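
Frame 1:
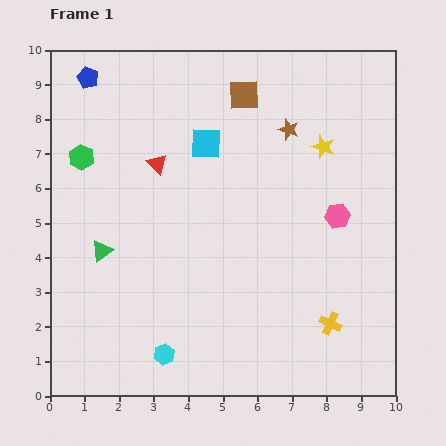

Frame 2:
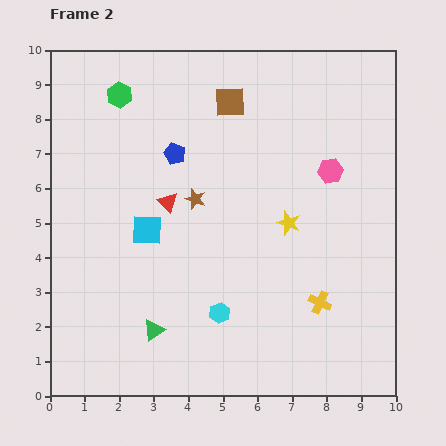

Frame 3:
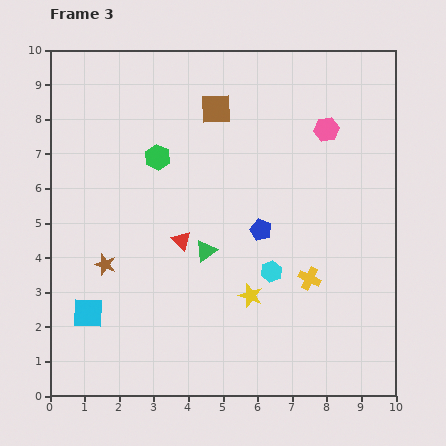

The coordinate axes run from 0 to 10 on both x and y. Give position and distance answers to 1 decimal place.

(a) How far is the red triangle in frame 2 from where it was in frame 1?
1.1

The red triangle moved from (3.1, 6.7) to (3.4, 5.6), a distance of √(0.3² + 1.1²) ≈ 1.1.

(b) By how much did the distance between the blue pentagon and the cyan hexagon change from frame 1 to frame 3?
-7.1

Distance in frame 1: 8.3. Distance in frame 3: 1.2.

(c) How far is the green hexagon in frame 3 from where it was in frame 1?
2.2

The green hexagon moved from (0.9, 6.9) to (3.1, 6.9), a distance of √(2.2² + 0.0²) ≈ 2.2.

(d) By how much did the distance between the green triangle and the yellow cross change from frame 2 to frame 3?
-1.8

Distance in frame 2: 4.9. Distance in frame 3: 3.1.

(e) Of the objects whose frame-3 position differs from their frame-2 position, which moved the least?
the brown square

(moved 0.4)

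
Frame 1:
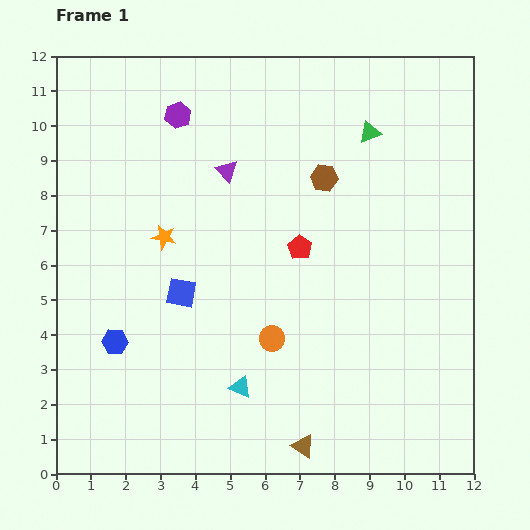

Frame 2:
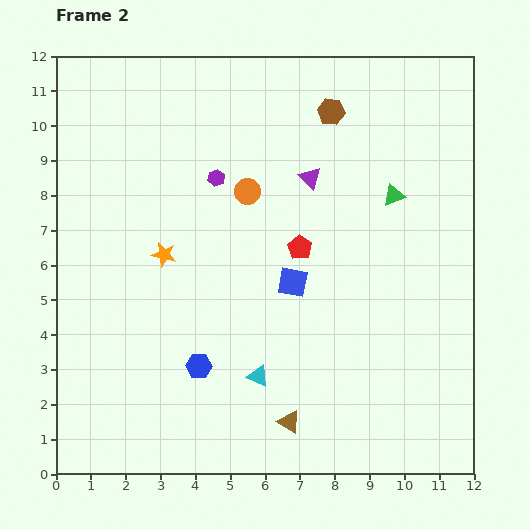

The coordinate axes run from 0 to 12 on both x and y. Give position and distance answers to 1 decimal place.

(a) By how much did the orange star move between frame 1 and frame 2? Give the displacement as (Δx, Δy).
(0.0, -0.5)

The orange star was at (3.1, 6.8) in frame 1 and (3.1, 6.3) in frame 2.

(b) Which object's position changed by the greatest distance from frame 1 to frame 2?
the orange circle

(moved 4.3; next 3.2)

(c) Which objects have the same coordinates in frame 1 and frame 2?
the red pentagon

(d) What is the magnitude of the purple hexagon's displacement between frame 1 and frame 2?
2.1

The purple hexagon moved from (3.5, 10.3) to (4.6, 8.5), a distance of √(1.1² + 1.8²) ≈ 2.1.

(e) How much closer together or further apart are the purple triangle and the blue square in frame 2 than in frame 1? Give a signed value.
-0.7

Distance in frame 1: 3.7. Distance in frame 2: 3.0.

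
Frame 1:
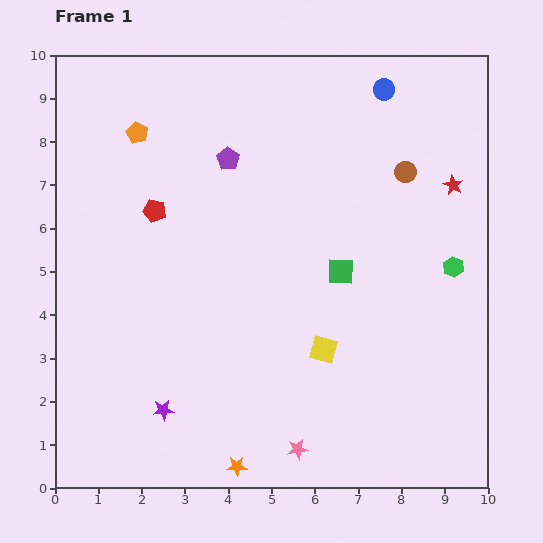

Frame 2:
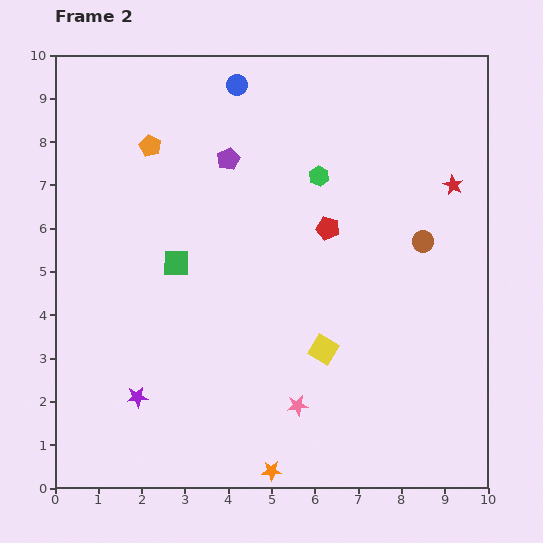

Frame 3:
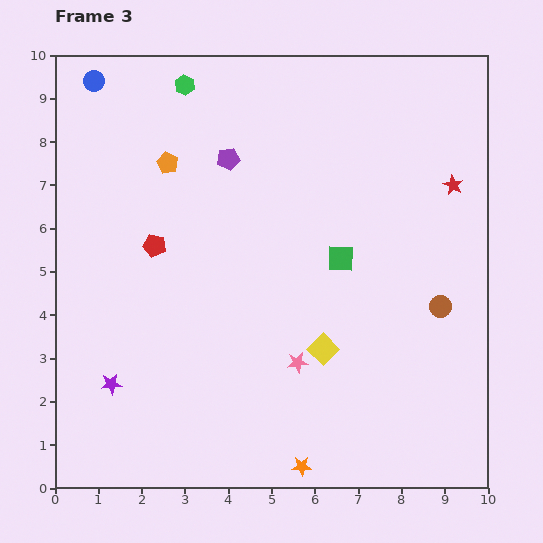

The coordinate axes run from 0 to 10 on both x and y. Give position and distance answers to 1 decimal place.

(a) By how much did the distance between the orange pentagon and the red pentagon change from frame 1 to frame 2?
+2.7

Distance in frame 1: 1.8. Distance in frame 2: 4.5.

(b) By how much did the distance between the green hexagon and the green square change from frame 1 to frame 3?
+2.8

Distance in frame 1: 2.6. Distance in frame 3: 5.4.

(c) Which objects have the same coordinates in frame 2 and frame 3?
the purple pentagon, the yellow square, the red star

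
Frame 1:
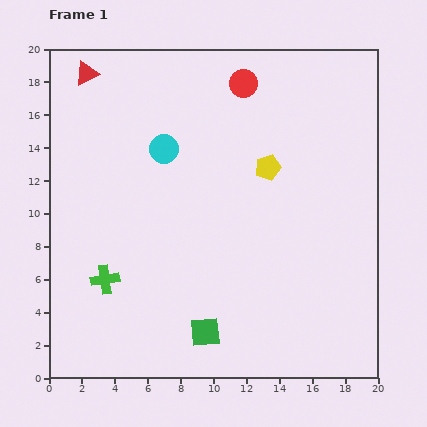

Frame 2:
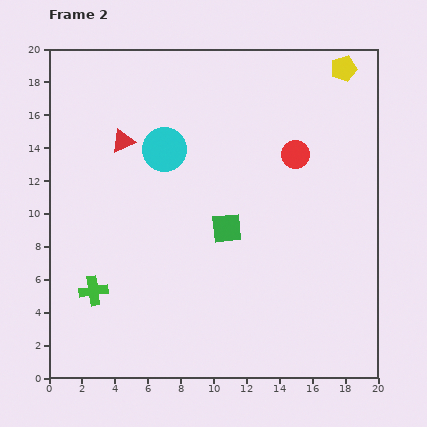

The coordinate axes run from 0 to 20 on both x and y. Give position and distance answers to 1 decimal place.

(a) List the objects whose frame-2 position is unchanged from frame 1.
the cyan circle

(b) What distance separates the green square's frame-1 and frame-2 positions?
6.4

The green square moved from (9.5, 2.8) to (10.8, 9.1), a distance of √(1.3² + 6.3²) ≈ 6.4.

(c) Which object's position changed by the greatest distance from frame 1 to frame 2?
the yellow pentagon

(moved 7.6; next 6.4)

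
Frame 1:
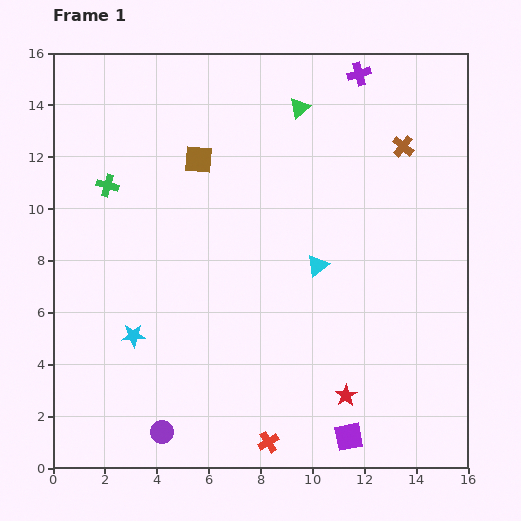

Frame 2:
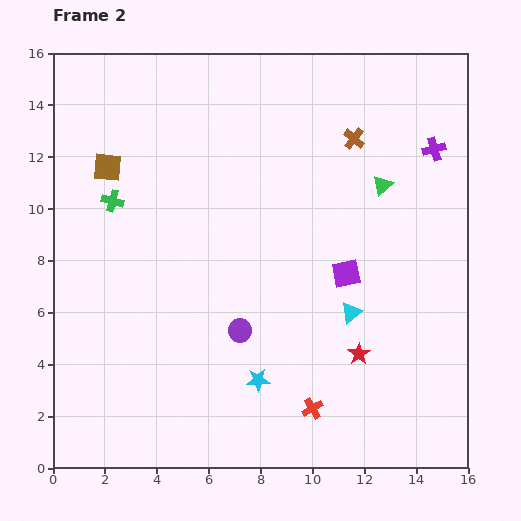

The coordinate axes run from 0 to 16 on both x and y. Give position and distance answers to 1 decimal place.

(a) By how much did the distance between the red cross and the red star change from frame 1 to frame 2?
-0.7

Distance in frame 1: 3.5. Distance in frame 2: 2.8.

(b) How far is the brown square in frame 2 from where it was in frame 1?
3.5

The brown square moved from (5.6, 11.9) to (2.1, 11.6), a distance of √(3.5² + 0.3²) ≈ 3.5.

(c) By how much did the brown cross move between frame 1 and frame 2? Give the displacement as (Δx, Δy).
(-1.9, 0.3)

The brown cross was at (13.5, 12.4) in frame 1 and (11.6, 12.7) in frame 2.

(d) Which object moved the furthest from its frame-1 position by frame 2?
the purple square

(moved 6.3; next 5.1)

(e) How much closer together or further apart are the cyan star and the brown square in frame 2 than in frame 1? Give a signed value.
+2.8

Distance in frame 1: 7.2. Distance in frame 2: 10.0.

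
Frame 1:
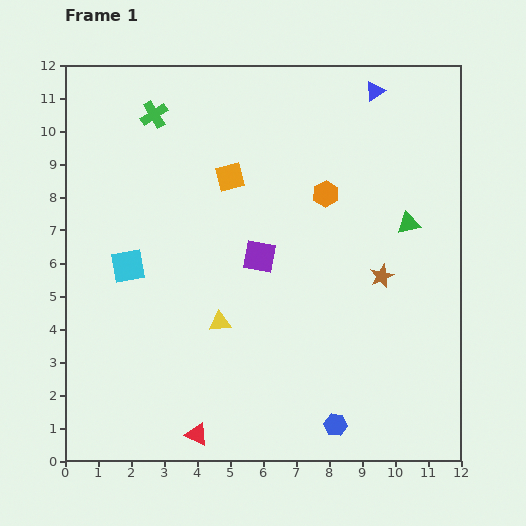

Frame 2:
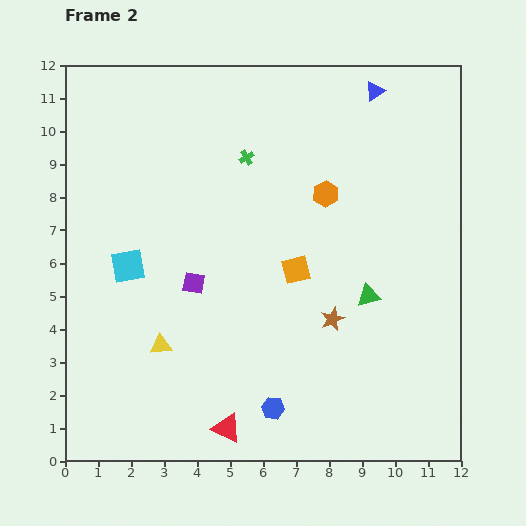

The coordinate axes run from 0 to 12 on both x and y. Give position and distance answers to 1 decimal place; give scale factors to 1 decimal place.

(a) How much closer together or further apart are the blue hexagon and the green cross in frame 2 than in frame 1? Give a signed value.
-3.3

Distance in frame 1: 10.9. Distance in frame 2: 7.6.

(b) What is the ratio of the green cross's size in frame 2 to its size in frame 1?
0.6×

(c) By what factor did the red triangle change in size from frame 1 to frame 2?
1.3×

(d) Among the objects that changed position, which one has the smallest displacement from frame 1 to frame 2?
the red triangle

(moved 0.9)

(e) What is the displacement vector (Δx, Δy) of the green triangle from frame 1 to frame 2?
(-1.2, -2.2)

The green triangle was at (10.4, 7.2) in frame 1 and (9.2, 5.0) in frame 2.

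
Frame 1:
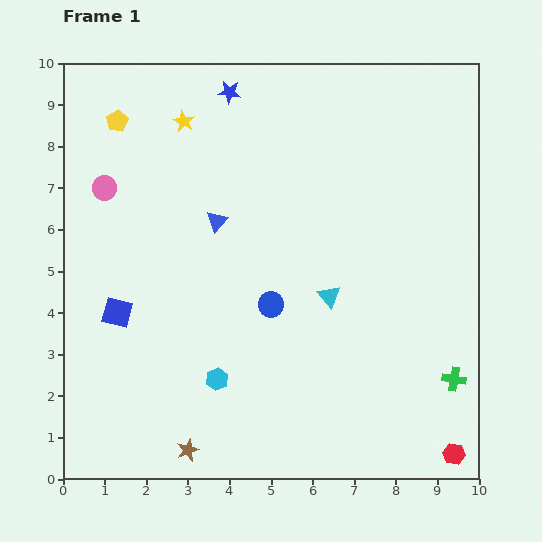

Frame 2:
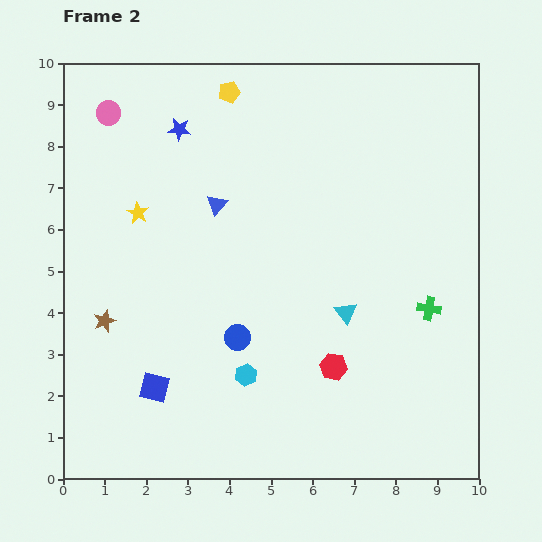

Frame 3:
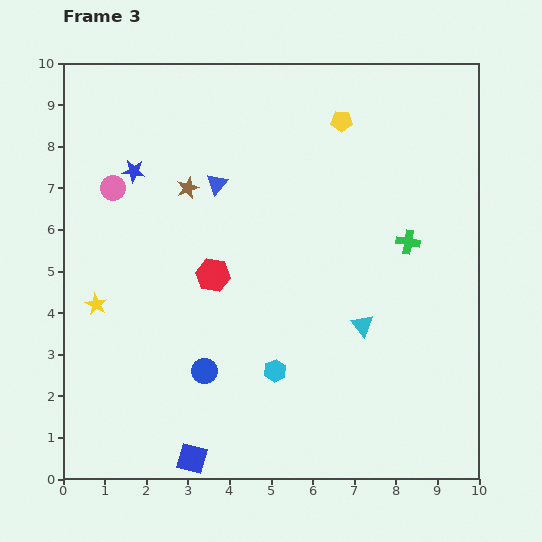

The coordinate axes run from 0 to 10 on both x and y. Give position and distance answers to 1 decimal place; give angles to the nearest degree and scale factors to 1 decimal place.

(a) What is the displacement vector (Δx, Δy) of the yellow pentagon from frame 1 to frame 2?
(2.7, 0.7)

The yellow pentagon was at (1.3, 8.6) in frame 1 and (4.0, 9.3) in frame 2.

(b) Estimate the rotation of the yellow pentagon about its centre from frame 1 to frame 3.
30° clockwise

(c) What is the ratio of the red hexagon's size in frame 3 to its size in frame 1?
1.5×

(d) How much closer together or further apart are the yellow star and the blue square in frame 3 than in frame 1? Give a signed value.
-0.5

Distance in frame 1: 4.9. Distance in frame 3: 4.4.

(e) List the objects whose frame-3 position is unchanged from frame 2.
none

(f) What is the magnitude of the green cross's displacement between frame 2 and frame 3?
1.7

The green cross moved from (8.8, 4.1) to (8.3, 5.7), a distance of √(0.5² + 1.6²) ≈ 1.7.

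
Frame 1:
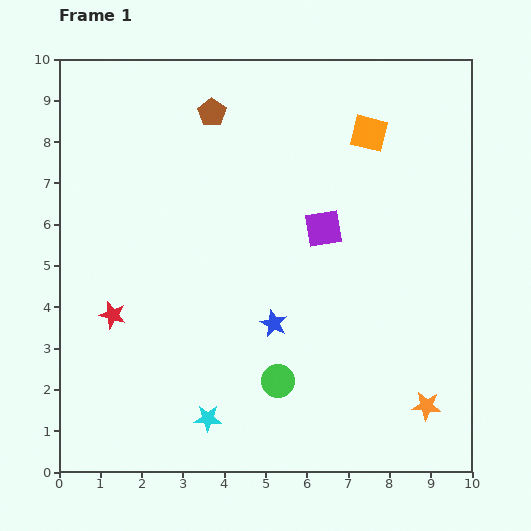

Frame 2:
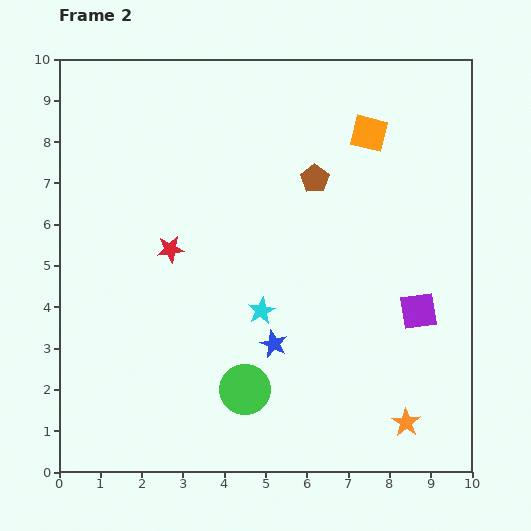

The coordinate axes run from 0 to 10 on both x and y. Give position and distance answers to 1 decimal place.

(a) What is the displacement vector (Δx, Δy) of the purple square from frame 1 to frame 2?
(2.3, -2.0)

The purple square was at (6.4, 5.9) in frame 1 and (8.7, 3.9) in frame 2.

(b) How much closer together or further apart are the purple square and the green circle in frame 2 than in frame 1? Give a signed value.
+0.7

Distance in frame 1: 3.9. Distance in frame 2: 4.6.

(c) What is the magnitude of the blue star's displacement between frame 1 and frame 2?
0.5

The blue star moved from (5.2, 3.6) to (5.2, 3.1), a distance of √(0.0² + 0.5²) ≈ 0.5.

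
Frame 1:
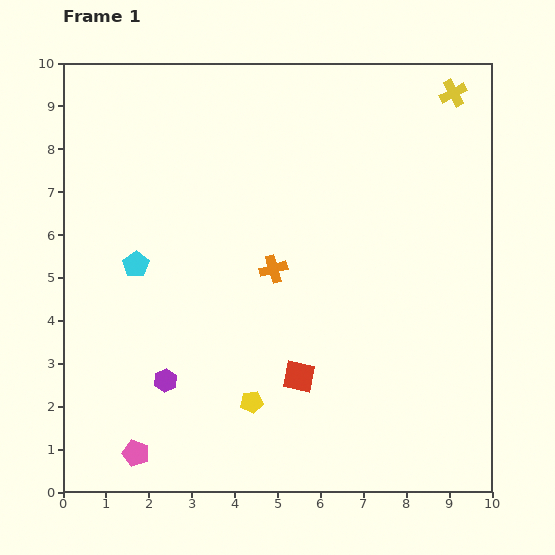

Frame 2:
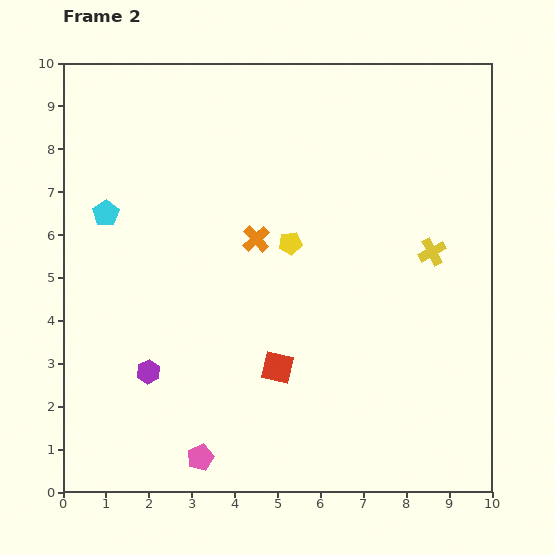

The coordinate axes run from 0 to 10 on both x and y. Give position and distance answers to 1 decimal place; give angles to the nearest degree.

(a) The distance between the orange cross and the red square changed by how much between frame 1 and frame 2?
+0.4

Distance in frame 1: 2.6. Distance in frame 2: 3.0.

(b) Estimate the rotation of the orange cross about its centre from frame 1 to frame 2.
25° counter-clockwise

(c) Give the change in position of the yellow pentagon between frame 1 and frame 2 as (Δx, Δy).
(0.9, 3.7)

The yellow pentagon was at (4.4, 2.1) in frame 1 and (5.3, 5.8) in frame 2.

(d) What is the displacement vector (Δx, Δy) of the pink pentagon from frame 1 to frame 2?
(1.5, -0.1)

The pink pentagon was at (1.7, 0.9) in frame 1 and (3.2, 0.8) in frame 2.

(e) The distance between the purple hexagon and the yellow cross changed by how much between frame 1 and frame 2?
-2.3

Distance in frame 1: 9.5. Distance in frame 2: 7.2.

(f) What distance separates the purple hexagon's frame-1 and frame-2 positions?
0.4

The purple hexagon moved from (2.4, 2.6) to (2.0, 2.8), a distance of √(0.4² + 0.2²) ≈ 0.4.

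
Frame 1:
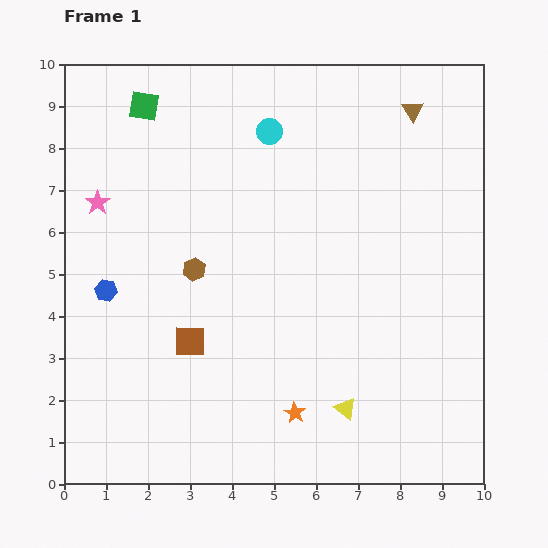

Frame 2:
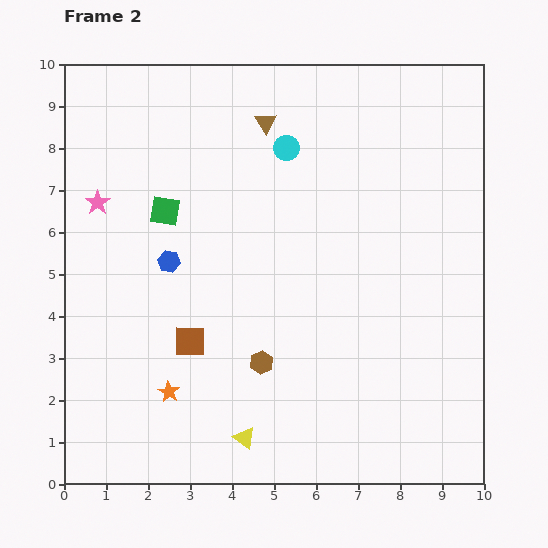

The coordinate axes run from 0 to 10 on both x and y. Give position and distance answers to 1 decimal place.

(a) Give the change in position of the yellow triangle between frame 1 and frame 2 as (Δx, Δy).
(-2.4, -0.7)

The yellow triangle was at (6.7, 1.8) in frame 1 and (4.3, 1.1) in frame 2.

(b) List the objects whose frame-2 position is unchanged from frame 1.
the brown square, the pink star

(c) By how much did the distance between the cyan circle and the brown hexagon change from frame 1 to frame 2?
+1.3

Distance in frame 1: 3.8. Distance in frame 2: 5.1.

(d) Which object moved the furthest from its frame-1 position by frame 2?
the brown triangle

(moved 3.5; next 3.0)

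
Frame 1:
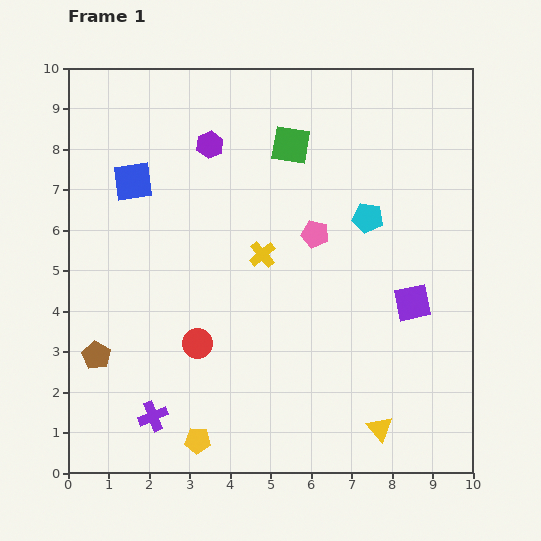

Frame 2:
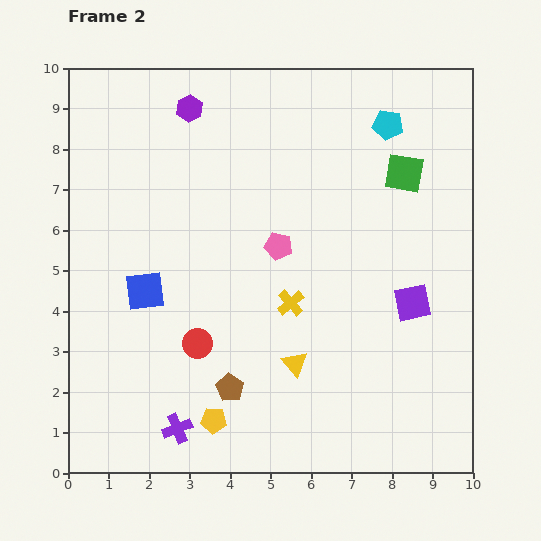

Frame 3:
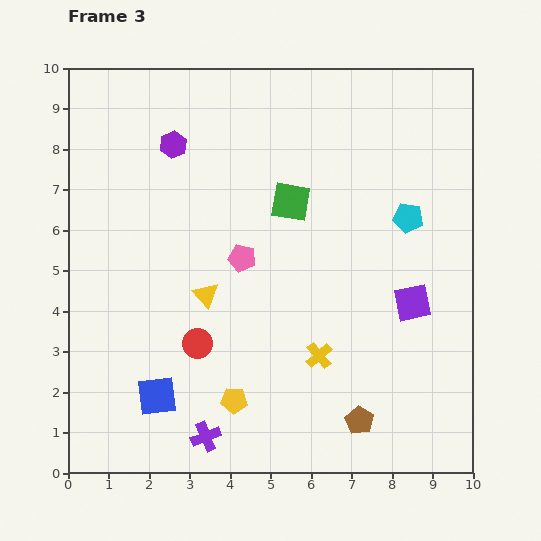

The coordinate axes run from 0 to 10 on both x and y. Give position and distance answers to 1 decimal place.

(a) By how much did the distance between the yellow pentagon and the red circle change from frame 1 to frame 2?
-0.5

Distance in frame 1: 2.4. Distance in frame 2: 1.9.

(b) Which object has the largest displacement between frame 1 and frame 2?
the brown pentagon

(moved 3.4; next 2.9)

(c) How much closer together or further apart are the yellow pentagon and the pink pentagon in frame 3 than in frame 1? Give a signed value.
-2.4

Distance in frame 1: 5.9. Distance in frame 3: 3.5.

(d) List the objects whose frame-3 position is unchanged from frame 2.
the purple square, the red circle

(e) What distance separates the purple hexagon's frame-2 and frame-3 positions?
1.0

The purple hexagon moved from (3.0, 9.0) to (2.6, 8.1), a distance of √(0.4² + 0.9²) ≈ 1.0.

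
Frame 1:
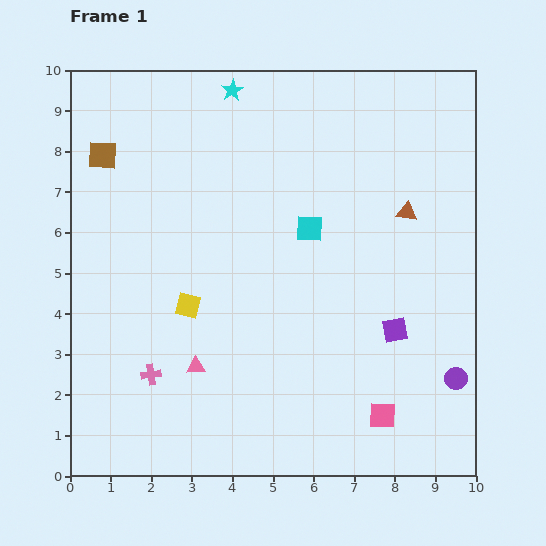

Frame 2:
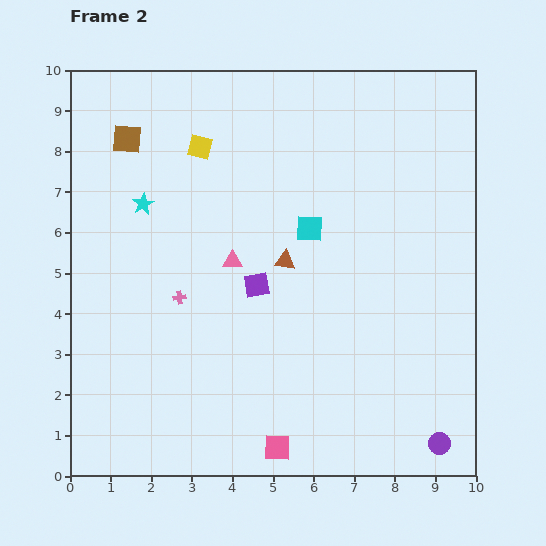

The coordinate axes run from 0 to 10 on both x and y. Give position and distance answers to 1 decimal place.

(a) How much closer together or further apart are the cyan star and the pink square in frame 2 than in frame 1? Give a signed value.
-2.0

Distance in frame 1: 8.8. Distance in frame 2: 6.8.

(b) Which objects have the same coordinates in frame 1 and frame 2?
the cyan square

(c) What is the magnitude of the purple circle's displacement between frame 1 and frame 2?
1.6

The purple circle moved from (9.5, 2.4) to (9.1, 0.8), a distance of √(0.4² + 1.6²) ≈ 1.6.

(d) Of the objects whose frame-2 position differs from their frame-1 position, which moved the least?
the brown square

(moved 0.7)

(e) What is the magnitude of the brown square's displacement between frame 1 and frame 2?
0.7

The brown square moved from (0.8, 7.9) to (1.4, 8.3), a distance of √(0.6² + 0.4²) ≈ 0.7.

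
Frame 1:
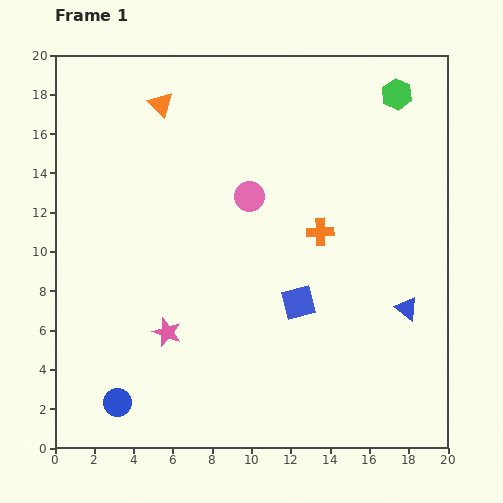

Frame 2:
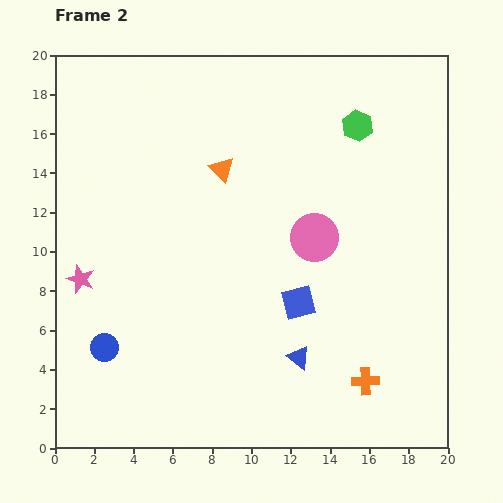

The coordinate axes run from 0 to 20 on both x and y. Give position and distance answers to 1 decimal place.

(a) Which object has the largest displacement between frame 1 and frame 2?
the orange cross

(moved 7.9; next 6.0)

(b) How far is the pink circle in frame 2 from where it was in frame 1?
3.9

The pink circle moved from (9.9, 12.8) to (13.2, 10.7), a distance of √(3.3² + 2.1²) ≈ 3.9.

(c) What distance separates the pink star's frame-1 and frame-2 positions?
5.2

The pink star moved from (5.7, 5.9) to (1.3, 8.6), a distance of √(4.4² + 2.7²) ≈ 5.2.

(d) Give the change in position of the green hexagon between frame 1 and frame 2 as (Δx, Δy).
(-2.0, -1.6)

The green hexagon was at (17.4, 18.0) in frame 1 and (15.4, 16.4) in frame 2.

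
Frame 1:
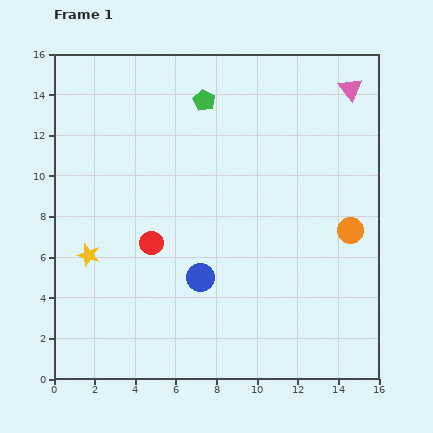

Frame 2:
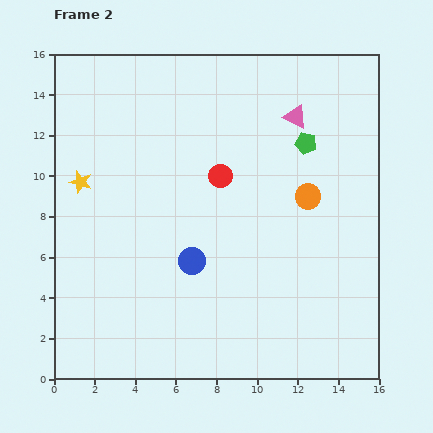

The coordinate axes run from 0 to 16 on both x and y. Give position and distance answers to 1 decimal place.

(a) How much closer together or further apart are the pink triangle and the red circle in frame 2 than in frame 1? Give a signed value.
-7.7

Distance in frame 1: 12.4. Distance in frame 2: 4.7.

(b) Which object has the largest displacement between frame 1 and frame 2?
the green pentagon

(moved 5.4; next 4.7)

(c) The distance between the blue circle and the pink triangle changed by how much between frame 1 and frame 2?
-3.2

Distance in frame 1: 11.9. Distance in frame 2: 8.7.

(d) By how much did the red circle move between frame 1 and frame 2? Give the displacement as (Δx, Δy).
(3.4, 3.3)

The red circle was at (4.8, 6.7) in frame 1 and (8.2, 10.0) in frame 2.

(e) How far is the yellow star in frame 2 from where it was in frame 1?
3.6

The yellow star moved from (1.7, 6.1) to (1.3, 9.7), a distance of √(0.4² + 3.6²) ≈ 3.6.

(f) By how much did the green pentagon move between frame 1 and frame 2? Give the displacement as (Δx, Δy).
(5.0, -2.1)

The green pentagon was at (7.4, 13.7) in frame 1 and (12.4, 11.6) in frame 2.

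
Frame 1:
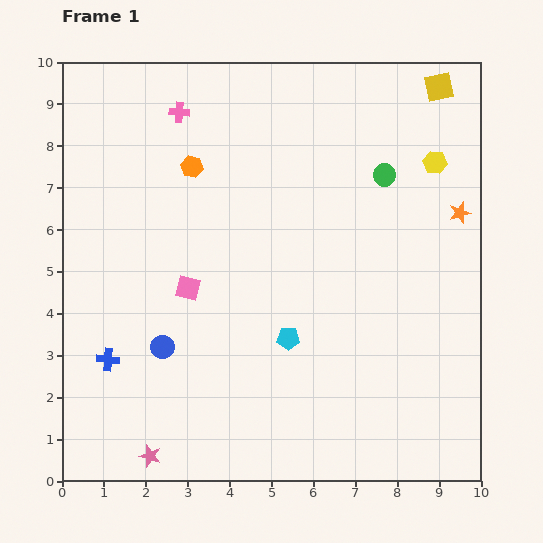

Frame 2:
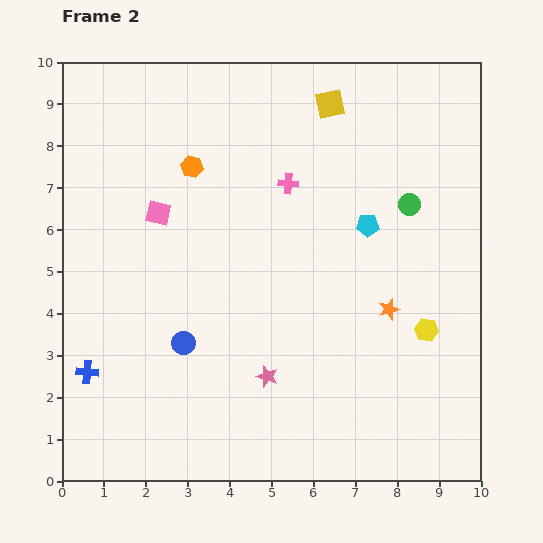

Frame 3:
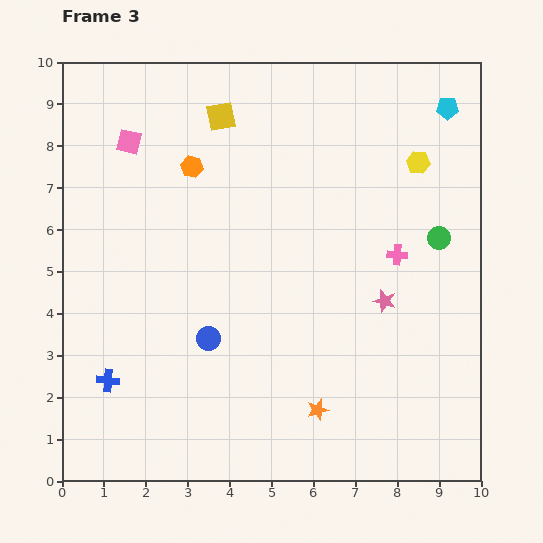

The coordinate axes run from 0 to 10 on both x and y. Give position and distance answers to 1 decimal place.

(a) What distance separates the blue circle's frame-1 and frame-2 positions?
0.5

The blue circle moved from (2.4, 3.2) to (2.9, 3.3), a distance of √(0.5² + 0.1²) ≈ 0.5.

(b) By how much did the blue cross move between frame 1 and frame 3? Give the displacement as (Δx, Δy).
(0.0, -0.5)

The blue cross was at (1.1, 2.9) in frame 1 and (1.1, 2.4) in frame 3.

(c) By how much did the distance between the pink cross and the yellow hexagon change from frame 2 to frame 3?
-2.5

Distance in frame 2: 4.8. Distance in frame 3: 2.3.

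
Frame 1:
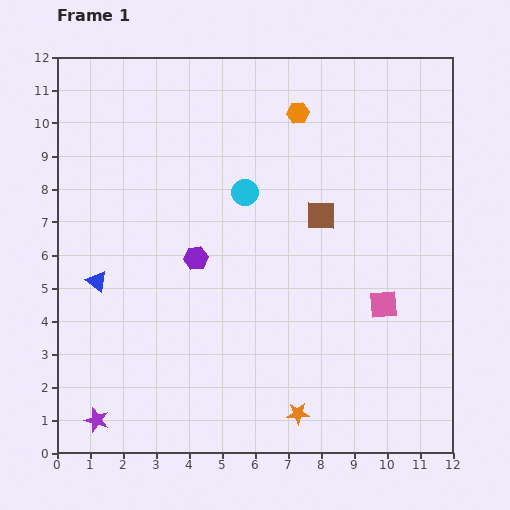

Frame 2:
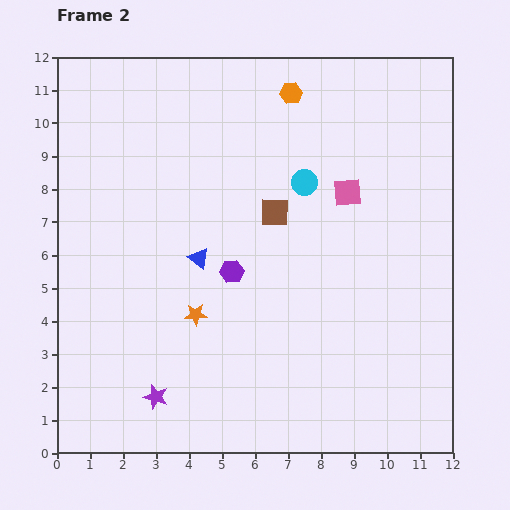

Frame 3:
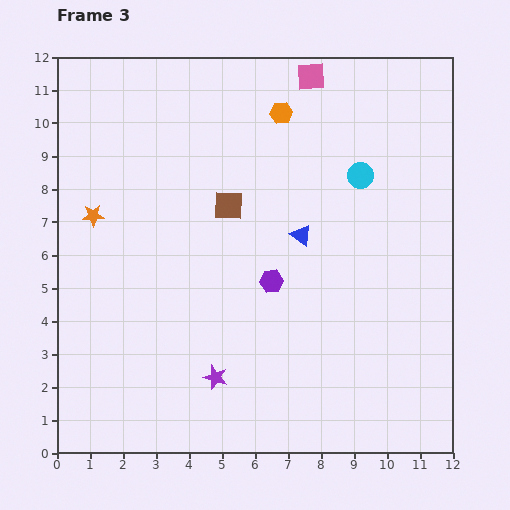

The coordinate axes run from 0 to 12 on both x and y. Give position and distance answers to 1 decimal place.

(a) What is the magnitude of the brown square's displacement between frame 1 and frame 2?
1.4

The brown square moved from (8.0, 7.2) to (6.6, 7.3), a distance of √(1.4² + 0.1²) ≈ 1.4.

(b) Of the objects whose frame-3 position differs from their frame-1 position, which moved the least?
the orange hexagon

(moved 0.5)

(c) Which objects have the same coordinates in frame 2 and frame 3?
none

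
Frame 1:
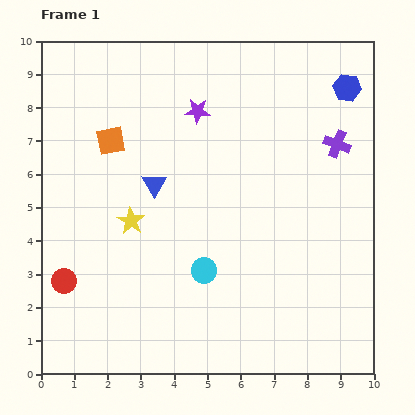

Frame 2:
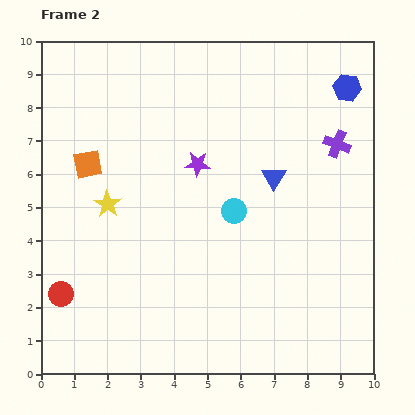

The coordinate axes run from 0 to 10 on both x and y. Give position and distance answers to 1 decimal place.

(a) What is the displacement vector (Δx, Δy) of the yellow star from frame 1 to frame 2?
(-0.7, 0.5)

The yellow star was at (2.7, 4.6) in frame 1 and (2.0, 5.1) in frame 2.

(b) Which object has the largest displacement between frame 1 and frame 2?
the blue triangle

(moved 3.6; next 2.0)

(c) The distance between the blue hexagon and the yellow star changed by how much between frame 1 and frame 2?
+0.4

Distance in frame 1: 7.6. Distance in frame 2: 8.0.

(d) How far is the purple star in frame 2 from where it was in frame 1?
1.6

The purple star moved from (4.7, 7.9) to (4.7, 6.3), a distance of √(0.0² + 1.6²) ≈ 1.6.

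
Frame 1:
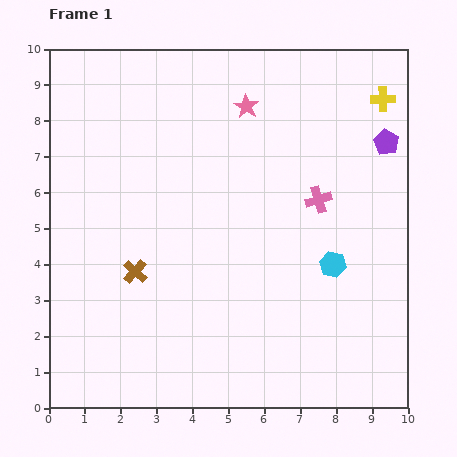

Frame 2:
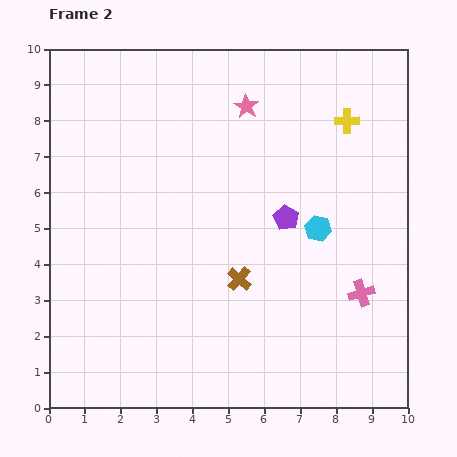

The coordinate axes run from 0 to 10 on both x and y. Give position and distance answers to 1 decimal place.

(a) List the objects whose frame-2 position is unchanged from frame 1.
the pink star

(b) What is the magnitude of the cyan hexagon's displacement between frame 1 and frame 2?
1.1

The cyan hexagon moved from (7.9, 4.0) to (7.5, 5.0), a distance of √(0.4² + 1.0²) ≈ 1.1.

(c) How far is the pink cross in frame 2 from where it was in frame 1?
2.9

The pink cross moved from (7.5, 5.8) to (8.7, 3.2), a distance of √(1.2² + 2.6²) ≈ 2.9.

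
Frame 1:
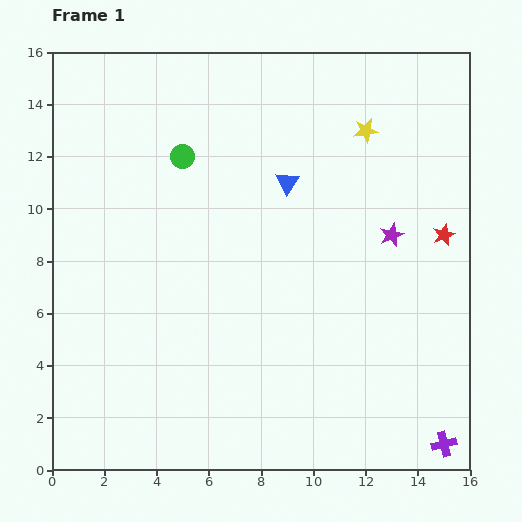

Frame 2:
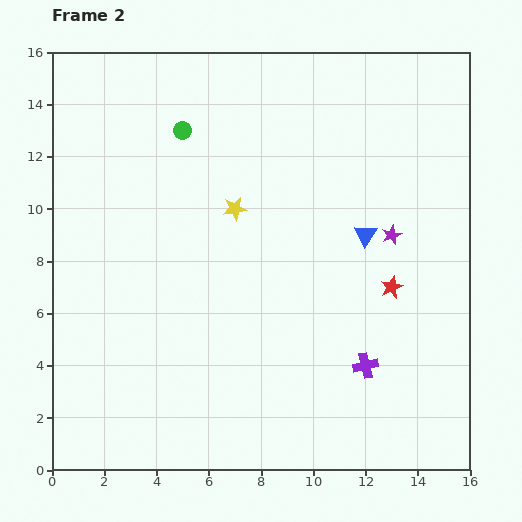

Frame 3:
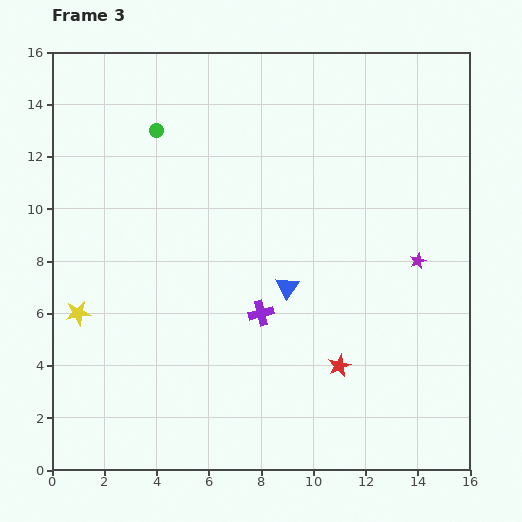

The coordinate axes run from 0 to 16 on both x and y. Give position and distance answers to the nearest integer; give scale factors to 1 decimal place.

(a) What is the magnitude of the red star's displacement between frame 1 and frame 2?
3

The red star moved from (15, 9) to (13, 7), a distance of √(2² + 2²) ≈ 3.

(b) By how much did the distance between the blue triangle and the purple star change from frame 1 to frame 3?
+1

Distance in frame 1: 4. Distance in frame 3: 5.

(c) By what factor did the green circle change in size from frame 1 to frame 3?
0.6×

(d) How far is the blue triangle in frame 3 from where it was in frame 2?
4

The blue triangle moved from (12, 9) to (9, 7), a distance of √(3² + 2²) ≈ 4.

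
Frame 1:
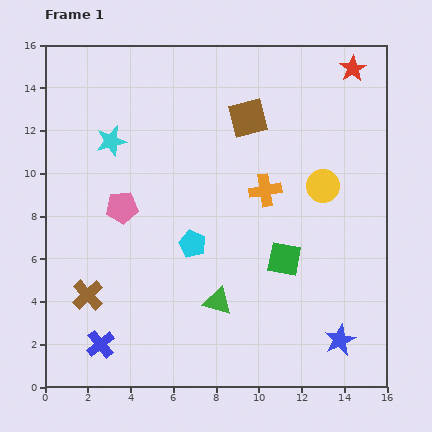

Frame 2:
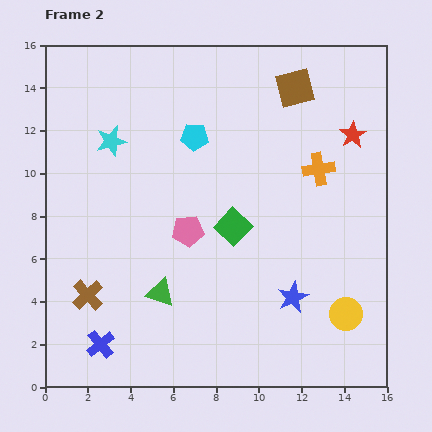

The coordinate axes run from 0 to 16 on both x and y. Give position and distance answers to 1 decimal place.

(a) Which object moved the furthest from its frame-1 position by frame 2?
the yellow circle

(moved 6.1; next 5.0)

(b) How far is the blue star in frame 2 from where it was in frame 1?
3.0

The blue star moved from (13.8, 2.2) to (11.6, 4.2), a distance of √(2.2² + 2.0²) ≈ 3.0.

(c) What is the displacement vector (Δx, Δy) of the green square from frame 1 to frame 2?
(-2.4, 1.5)

The green square was at (11.2, 6.0) in frame 1 and (8.8, 7.5) in frame 2.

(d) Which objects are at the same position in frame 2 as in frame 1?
the blue cross, the cyan star, the brown cross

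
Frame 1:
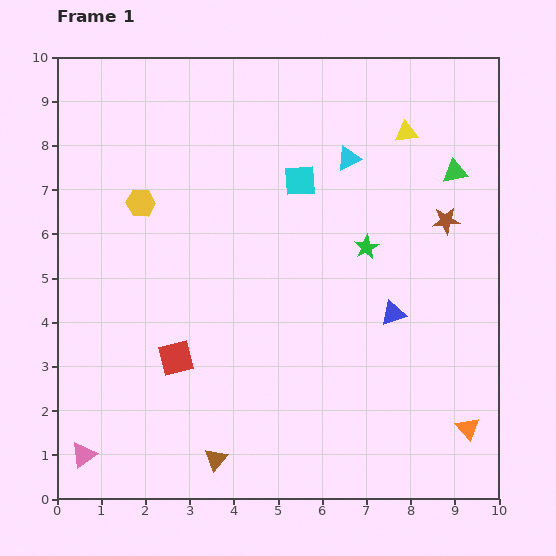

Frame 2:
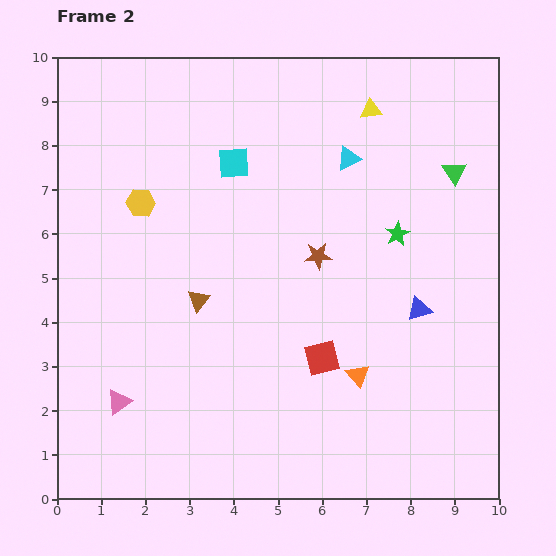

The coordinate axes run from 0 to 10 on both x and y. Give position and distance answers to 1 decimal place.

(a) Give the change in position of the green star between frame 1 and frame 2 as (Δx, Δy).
(0.7, 0.3)

The green star was at (7.0, 5.7) in frame 1 and (7.7, 6.0) in frame 2.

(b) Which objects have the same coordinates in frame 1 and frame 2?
the green triangle, the cyan triangle, the yellow hexagon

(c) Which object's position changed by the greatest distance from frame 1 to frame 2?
the brown triangle

(moved 3.6; next 3.3)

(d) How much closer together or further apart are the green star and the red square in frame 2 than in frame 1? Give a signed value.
-1.7

Distance in frame 1: 5.0. Distance in frame 2: 3.3.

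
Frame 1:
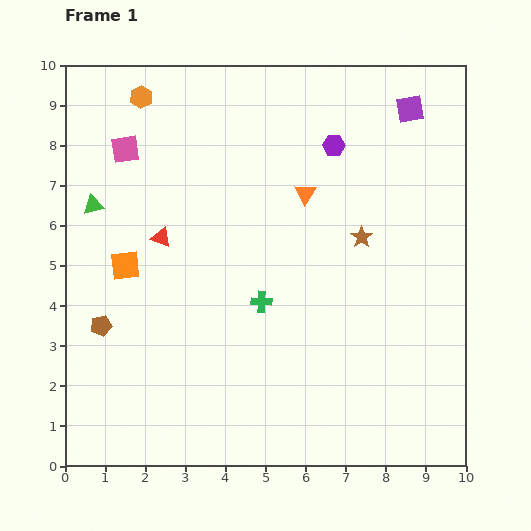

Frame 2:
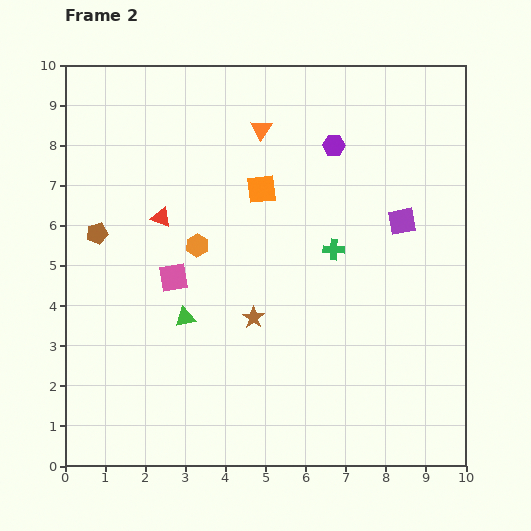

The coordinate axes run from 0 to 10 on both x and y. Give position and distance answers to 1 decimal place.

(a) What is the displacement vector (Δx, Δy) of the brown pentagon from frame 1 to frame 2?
(-0.1, 2.3)

The brown pentagon was at (0.9, 3.5) in frame 1 and (0.8, 5.8) in frame 2.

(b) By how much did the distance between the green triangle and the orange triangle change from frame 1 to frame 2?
-0.2

Distance in frame 1: 5.3. Distance in frame 2: 5.1.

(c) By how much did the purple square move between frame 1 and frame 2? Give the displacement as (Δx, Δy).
(-0.2, -2.8)

The purple square was at (8.6, 8.9) in frame 1 and (8.4, 6.1) in frame 2.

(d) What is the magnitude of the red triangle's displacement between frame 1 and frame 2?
0.5

The red triangle moved from (2.4, 5.7) to (2.4, 6.2), a distance of √(0.0² + 0.5²) ≈ 0.5.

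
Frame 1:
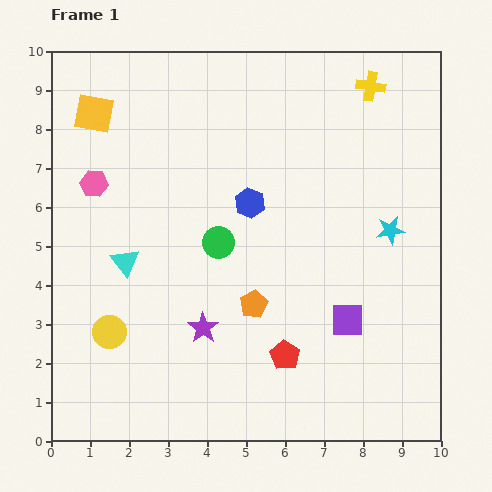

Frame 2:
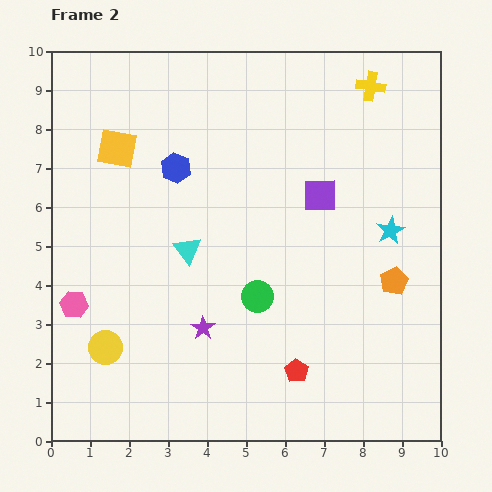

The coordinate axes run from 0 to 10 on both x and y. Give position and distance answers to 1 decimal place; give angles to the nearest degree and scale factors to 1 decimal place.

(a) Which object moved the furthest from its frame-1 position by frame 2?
the orange pentagon

(moved 3.6; next 3.3)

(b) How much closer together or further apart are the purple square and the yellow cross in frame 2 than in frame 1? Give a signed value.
-2.9

Distance in frame 1: 6.0. Distance in frame 2: 3.1.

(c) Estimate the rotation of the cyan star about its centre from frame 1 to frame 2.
20° counter-clockwise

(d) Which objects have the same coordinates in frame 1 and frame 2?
the purple star, the yellow cross, the cyan star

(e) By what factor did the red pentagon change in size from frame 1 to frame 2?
0.8×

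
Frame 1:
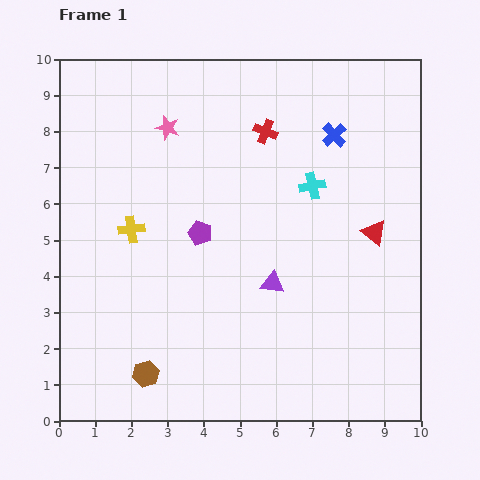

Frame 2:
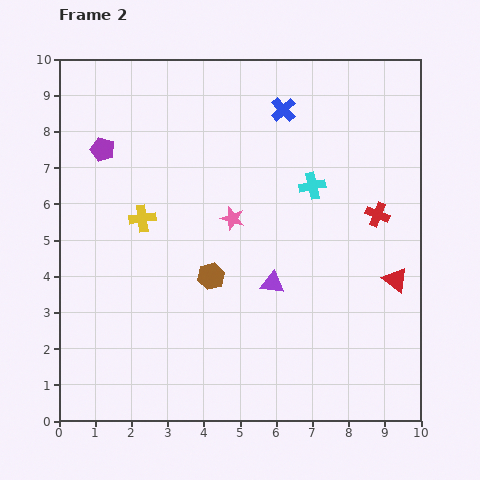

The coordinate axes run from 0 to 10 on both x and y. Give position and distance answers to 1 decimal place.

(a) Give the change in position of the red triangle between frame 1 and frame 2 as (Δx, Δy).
(0.6, -1.3)

The red triangle was at (8.7, 5.2) in frame 1 and (9.3, 3.9) in frame 2.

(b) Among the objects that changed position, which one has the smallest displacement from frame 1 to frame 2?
the yellow cross

(moved 0.4)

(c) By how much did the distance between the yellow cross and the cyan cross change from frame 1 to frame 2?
-0.3

Distance in frame 1: 5.1. Distance in frame 2: 4.8.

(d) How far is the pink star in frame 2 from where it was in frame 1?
3.1

The pink star moved from (3.0, 8.1) to (4.8, 5.6), a distance of √(1.8² + 2.5²) ≈ 3.1.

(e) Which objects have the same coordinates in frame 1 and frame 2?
the cyan cross, the purple triangle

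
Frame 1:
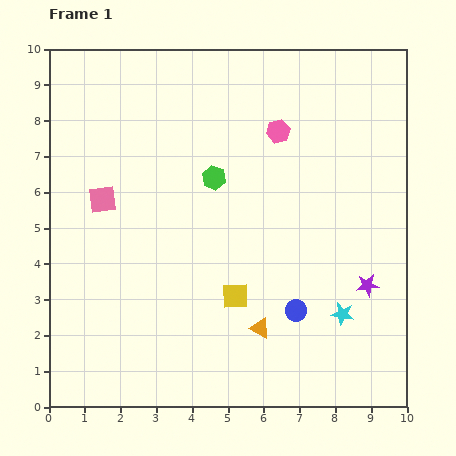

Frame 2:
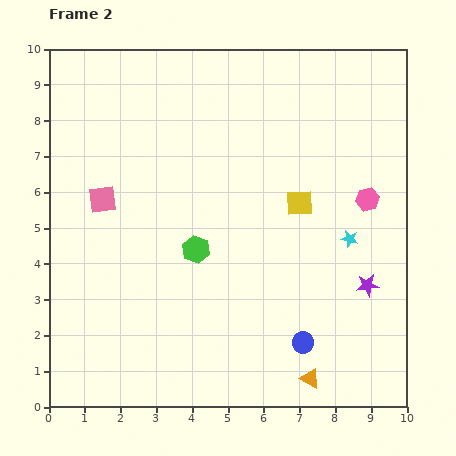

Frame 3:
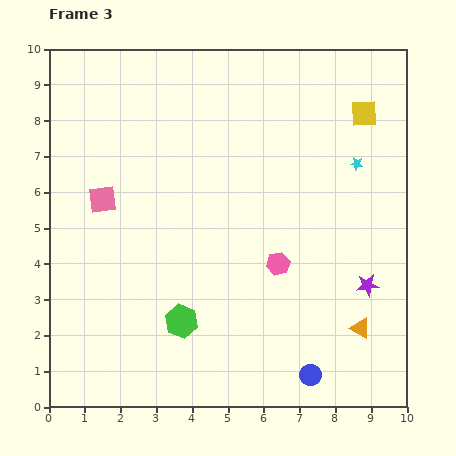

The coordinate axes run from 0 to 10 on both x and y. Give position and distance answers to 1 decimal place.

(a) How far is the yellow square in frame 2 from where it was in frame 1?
3.2

The yellow square moved from (5.2, 3.1) to (7.0, 5.7), a distance of √(1.8² + 2.6²) ≈ 3.2.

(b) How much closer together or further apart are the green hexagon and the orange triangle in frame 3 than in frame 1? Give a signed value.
+0.6

Distance in frame 1: 4.4. Distance in frame 3: 5.0.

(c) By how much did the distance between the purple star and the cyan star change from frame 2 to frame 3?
+2.0

Distance in frame 2: 1.4. Distance in frame 3: 3.4.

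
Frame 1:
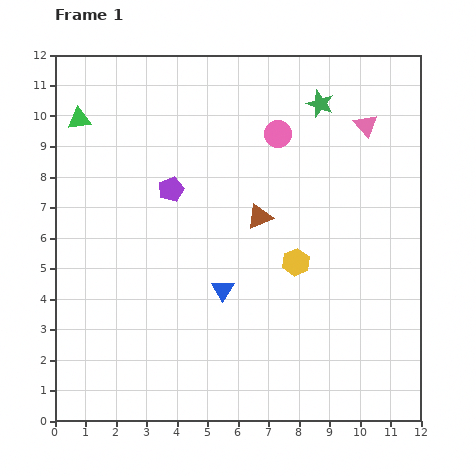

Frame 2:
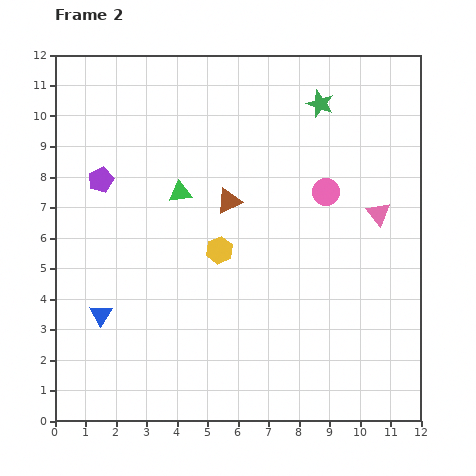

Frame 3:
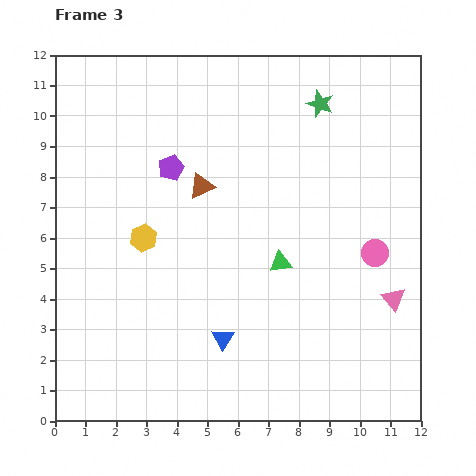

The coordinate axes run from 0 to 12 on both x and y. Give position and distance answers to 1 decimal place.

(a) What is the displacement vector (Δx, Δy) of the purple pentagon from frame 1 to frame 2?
(-2.3, 0.3)

The purple pentagon was at (3.8, 7.6) in frame 1 and (1.5, 7.9) in frame 2.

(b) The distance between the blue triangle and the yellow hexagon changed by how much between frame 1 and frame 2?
+1.8

Distance in frame 1: 2.6. Distance in frame 2: 4.4.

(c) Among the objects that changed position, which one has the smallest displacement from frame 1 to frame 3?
the purple pentagon

(moved 0.7)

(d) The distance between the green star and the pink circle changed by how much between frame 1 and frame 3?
+3.5

Distance in frame 1: 1.7. Distance in frame 3: 5.2.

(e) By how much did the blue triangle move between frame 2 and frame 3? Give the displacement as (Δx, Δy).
(4.0, -0.8)

The blue triangle was at (1.5, 3.5) in frame 2 and (5.5, 2.7) in frame 3.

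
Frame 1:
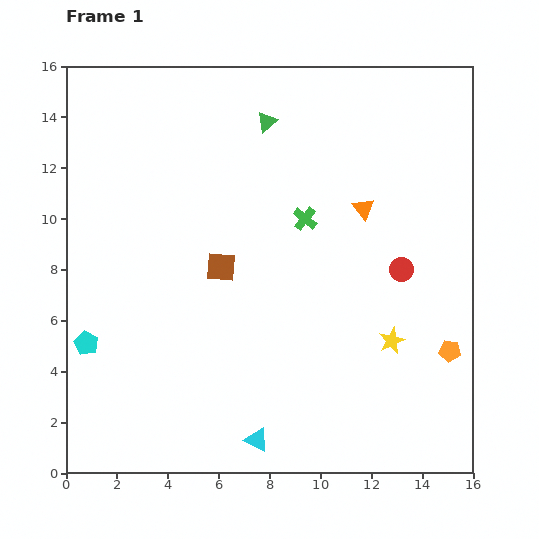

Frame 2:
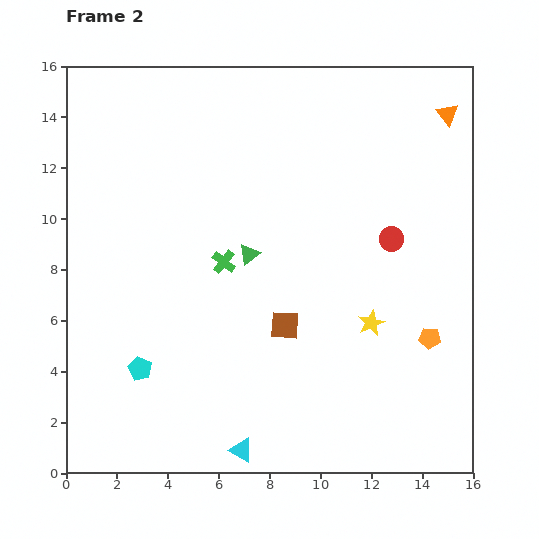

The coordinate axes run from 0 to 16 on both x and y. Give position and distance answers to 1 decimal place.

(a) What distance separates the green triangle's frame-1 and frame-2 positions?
5.2

The green triangle moved from (7.9, 13.8) to (7.2, 8.6), a distance of √(0.7² + 5.2²) ≈ 5.2.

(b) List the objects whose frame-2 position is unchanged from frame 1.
none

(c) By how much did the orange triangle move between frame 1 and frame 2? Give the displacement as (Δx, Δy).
(3.3, 3.7)

The orange triangle was at (11.7, 10.4) in frame 1 and (15.0, 14.1) in frame 2.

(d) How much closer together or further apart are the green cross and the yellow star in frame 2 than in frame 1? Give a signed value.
+0.4

Distance in frame 1: 5.9. Distance in frame 2: 6.3.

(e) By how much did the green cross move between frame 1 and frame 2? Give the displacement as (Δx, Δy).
(-3.2, -1.7)

The green cross was at (9.4, 10.0) in frame 1 and (6.2, 8.3) in frame 2.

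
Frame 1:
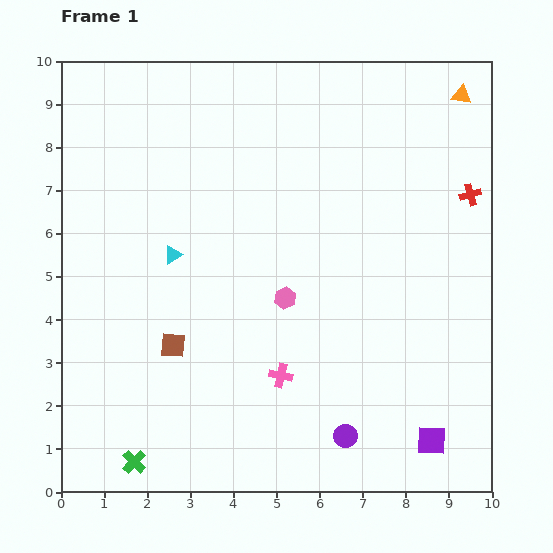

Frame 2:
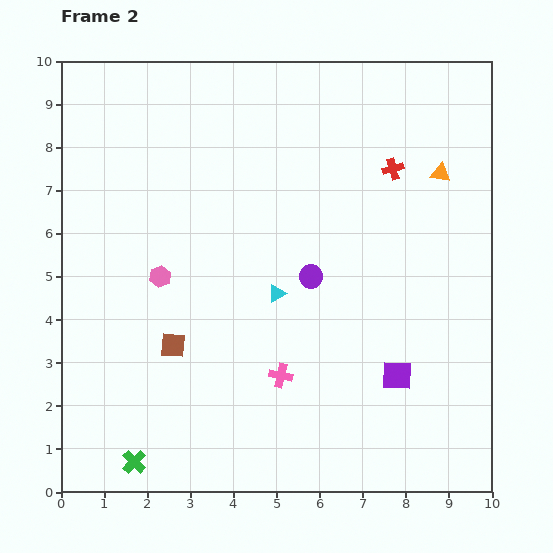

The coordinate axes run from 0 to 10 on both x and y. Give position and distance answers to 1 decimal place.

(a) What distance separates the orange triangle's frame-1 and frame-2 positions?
1.9

The orange triangle moved from (9.3, 9.2) to (8.8, 7.4), a distance of √(0.5² + 1.8²) ≈ 1.9.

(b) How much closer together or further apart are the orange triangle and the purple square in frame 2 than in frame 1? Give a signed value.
-3.2

Distance in frame 1: 8.0. Distance in frame 2: 4.8.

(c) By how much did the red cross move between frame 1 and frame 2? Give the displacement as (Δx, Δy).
(-1.8, 0.6)

The red cross was at (9.5, 6.9) in frame 1 and (7.7, 7.5) in frame 2.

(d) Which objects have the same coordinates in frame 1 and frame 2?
the pink cross, the green cross, the brown square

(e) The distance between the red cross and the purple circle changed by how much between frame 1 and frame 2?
-3.2

Distance in frame 1: 6.3. Distance in frame 2: 3.1.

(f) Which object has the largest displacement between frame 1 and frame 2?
the purple circle

(moved 3.8; next 2.9)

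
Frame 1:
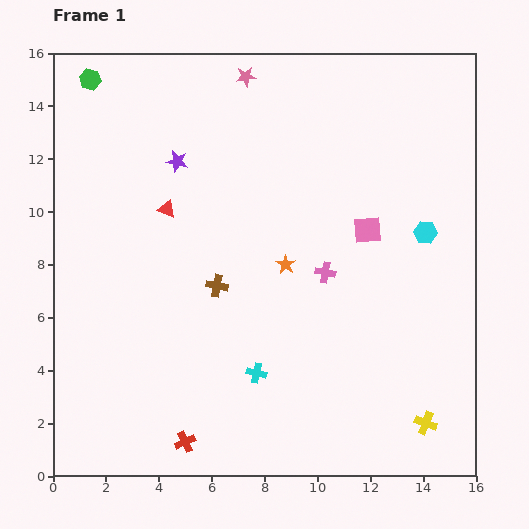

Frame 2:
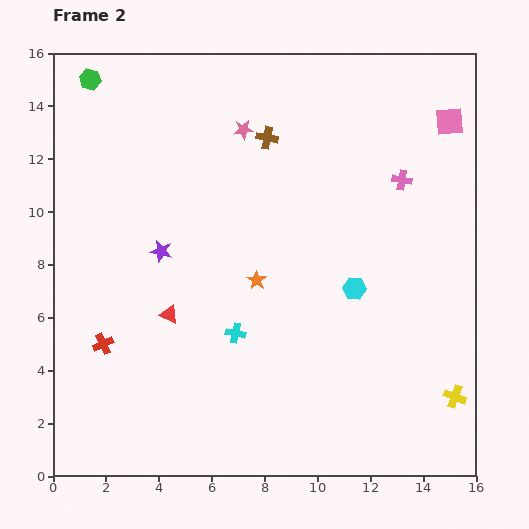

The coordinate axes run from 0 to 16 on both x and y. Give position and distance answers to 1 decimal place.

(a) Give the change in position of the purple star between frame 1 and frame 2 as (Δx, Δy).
(-0.6, -3.4)

The purple star was at (4.7, 11.9) in frame 1 and (4.1, 8.5) in frame 2.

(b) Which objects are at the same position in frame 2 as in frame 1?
the green hexagon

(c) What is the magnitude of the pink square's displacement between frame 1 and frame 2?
5.1

The pink square moved from (11.9, 9.3) to (15.0, 13.4), a distance of √(3.1² + 4.1²) ≈ 5.1.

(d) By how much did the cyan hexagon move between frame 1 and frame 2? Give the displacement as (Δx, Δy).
(-2.7, -2.1)

The cyan hexagon was at (14.1, 9.2) in frame 1 and (11.4, 7.1) in frame 2.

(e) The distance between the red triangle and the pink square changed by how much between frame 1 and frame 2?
+5.3

Distance in frame 1: 7.6. Distance in frame 2: 12.9.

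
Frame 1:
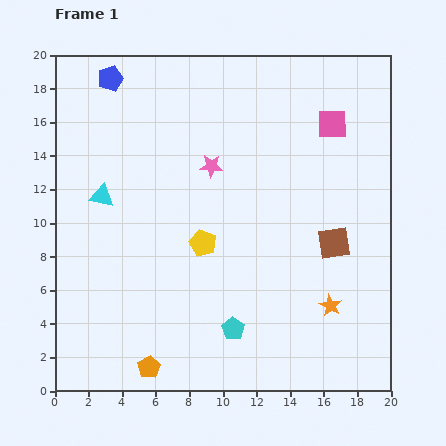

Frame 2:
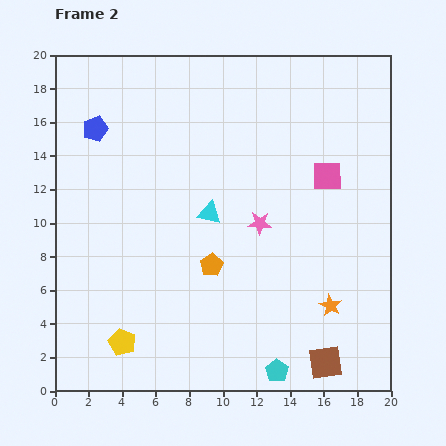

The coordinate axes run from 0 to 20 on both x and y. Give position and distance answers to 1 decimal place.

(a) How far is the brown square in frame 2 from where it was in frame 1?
7.1

The brown square moved from (16.6, 8.8) to (16.1, 1.7), a distance of √(0.5² + 7.1²) ≈ 7.1.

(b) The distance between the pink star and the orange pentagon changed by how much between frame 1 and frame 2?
-8.8

Distance in frame 1: 12.6. Distance in frame 2: 3.8.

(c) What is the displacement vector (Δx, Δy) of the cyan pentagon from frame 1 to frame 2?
(2.6, -2.5)

The cyan pentagon was at (10.6, 3.7) in frame 1 and (13.2, 1.2) in frame 2.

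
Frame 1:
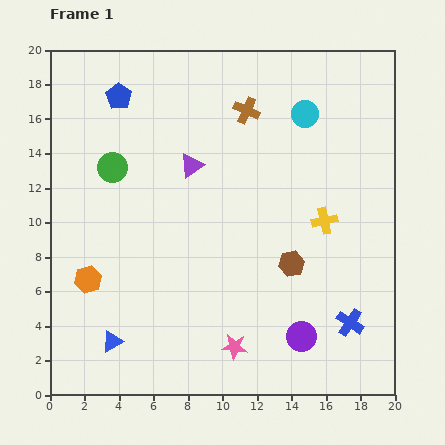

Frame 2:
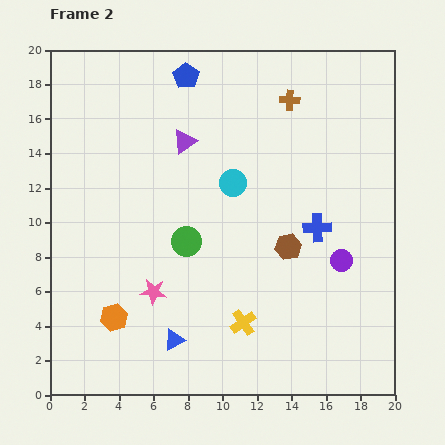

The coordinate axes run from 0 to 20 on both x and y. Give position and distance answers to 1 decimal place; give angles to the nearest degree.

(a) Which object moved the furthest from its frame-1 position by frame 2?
the yellow cross

(moved 7.5; next 6.1)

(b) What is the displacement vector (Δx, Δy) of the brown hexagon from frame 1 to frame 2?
(-0.2, 1.0)

The brown hexagon was at (14.0, 7.6) in frame 1 and (13.8, 8.6) in frame 2.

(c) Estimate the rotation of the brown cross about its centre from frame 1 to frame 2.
21° counter-clockwise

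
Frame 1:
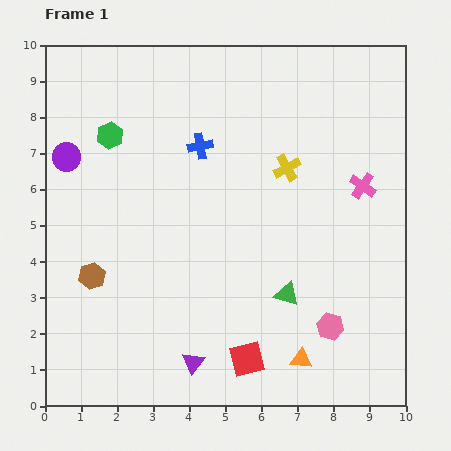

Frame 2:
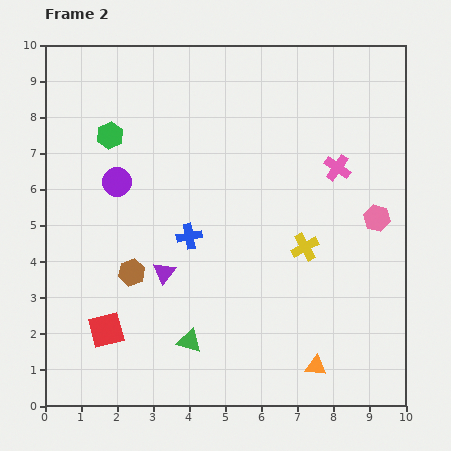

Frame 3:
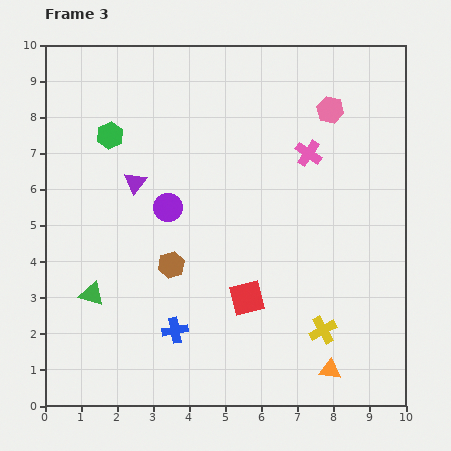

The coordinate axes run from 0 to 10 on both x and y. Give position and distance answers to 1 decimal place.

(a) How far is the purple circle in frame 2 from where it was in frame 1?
1.6

The purple circle moved from (0.6, 6.9) to (2.0, 6.2), a distance of √(1.4² + 0.7²) ≈ 1.6.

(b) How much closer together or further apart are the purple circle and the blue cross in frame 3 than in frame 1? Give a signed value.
-0.3

Distance in frame 1: 3.7. Distance in frame 3: 3.4.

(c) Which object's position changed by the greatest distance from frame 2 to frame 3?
the red square

(moved 4.0; next 3.3)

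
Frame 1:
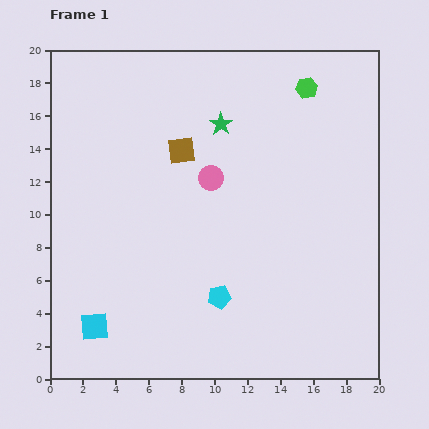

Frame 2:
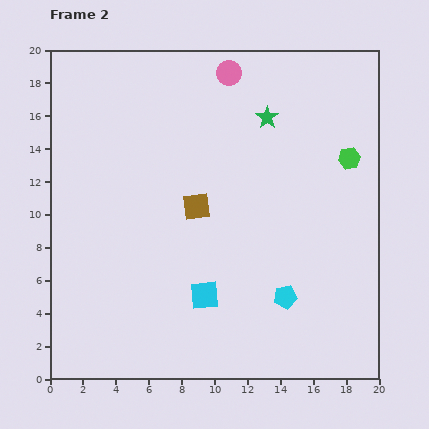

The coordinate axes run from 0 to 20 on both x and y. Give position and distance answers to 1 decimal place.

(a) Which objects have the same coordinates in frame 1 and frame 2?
none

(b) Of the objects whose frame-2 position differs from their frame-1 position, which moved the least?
the green star

(moved 2.8)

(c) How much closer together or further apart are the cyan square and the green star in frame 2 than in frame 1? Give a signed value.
-3.1

Distance in frame 1: 14.5. Distance in frame 2: 11.4.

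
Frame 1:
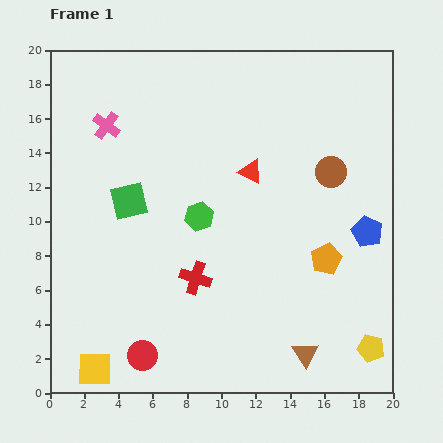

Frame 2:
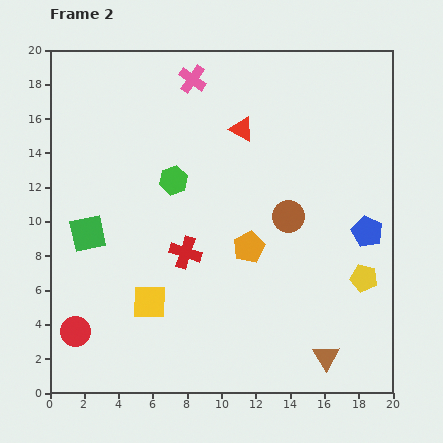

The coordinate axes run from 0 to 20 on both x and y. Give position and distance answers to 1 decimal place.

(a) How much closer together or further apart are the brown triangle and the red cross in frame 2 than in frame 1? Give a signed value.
+2.4

Distance in frame 1: 7.8. Distance in frame 2: 10.2.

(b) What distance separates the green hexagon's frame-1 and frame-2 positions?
2.6

The green hexagon moved from (8.7, 10.3) to (7.2, 12.4), a distance of √(1.5² + 2.1²) ≈ 2.6.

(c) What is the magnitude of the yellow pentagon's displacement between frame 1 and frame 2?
4.1

The yellow pentagon moved from (18.7, 2.6) to (18.3, 6.7), a distance of √(0.4² + 4.1²) ≈ 4.1.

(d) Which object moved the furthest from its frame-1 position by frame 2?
the pink cross

(moved 5.7; next 5.0)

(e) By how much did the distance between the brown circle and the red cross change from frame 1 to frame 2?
-3.6

Distance in frame 1: 10.0. Distance in frame 2: 6.4.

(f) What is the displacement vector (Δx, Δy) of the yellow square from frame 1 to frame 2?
(3.2, 3.9)

The yellow square was at (2.6, 1.4) in frame 1 and (5.8, 5.3) in frame 2.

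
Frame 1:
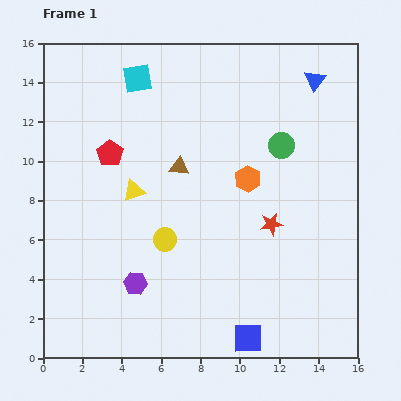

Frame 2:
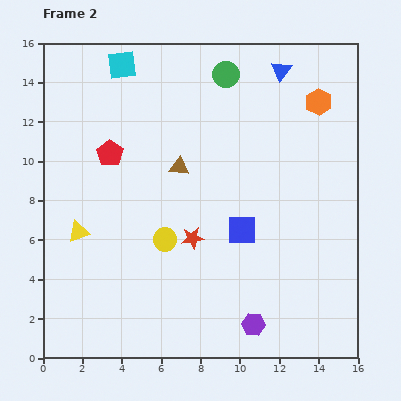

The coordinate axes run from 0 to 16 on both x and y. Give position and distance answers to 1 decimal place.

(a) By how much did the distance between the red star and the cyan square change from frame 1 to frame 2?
-0.5

Distance in frame 1: 10.0. Distance in frame 2: 9.5.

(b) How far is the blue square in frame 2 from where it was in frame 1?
5.5

The blue square moved from (10.4, 1.0) to (10.1, 6.5), a distance of √(0.3² + 5.5²) ≈ 5.5.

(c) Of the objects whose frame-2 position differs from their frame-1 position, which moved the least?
the cyan square

(moved 1.1)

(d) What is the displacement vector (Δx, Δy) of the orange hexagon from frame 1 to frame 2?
(3.6, 3.9)

The orange hexagon was at (10.4, 9.1) in frame 1 and (14.0, 13.0) in frame 2.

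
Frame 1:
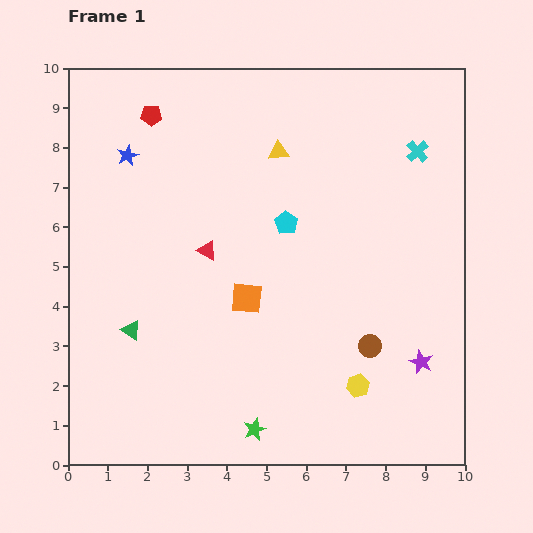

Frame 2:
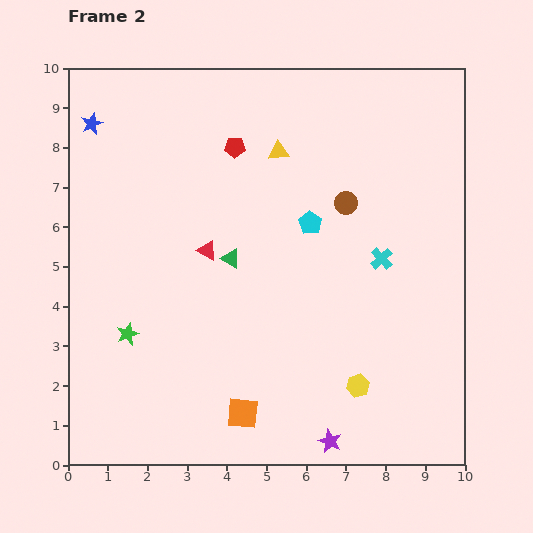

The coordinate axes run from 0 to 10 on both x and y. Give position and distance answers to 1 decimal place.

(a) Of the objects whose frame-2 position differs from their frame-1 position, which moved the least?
the cyan pentagon

(moved 0.6)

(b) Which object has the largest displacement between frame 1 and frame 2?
the green star

(moved 4.0; next 3.6)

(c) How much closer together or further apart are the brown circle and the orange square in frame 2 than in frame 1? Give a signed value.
+2.6

Distance in frame 1: 3.3. Distance in frame 2: 5.9.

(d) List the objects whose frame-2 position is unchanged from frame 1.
the yellow triangle, the red triangle, the yellow hexagon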